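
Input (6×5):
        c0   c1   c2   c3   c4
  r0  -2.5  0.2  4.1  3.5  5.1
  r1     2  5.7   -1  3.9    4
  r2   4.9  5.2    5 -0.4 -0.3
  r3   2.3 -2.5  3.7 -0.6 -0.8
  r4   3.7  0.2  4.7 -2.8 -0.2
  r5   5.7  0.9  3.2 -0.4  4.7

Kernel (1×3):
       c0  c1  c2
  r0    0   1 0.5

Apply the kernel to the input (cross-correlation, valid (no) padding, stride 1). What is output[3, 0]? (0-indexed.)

The receptive field on the input at this output position is [2.3 -2.5 3.7]. Elementwise product with the kernel and sum: -2.5·1 + 3.7·0.5.

-0.65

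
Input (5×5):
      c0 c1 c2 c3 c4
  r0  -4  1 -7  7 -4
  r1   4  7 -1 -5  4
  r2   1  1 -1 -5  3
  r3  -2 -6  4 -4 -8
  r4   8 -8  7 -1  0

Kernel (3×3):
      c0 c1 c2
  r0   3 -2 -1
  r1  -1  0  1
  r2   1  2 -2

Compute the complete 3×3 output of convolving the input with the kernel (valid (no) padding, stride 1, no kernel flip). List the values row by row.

Output[0,0]: The receptive field on the input at this output position is [-4 1 -7 / 4 7 -1 / 1 1 -1]. Elementwise product with the kernel and sum: -4·3 + 1·-2 + -7·-1 + 4·-1 + -1·1 + 1·1 + 1·2 + -1·-2.
Output[0,1]: The receptive field on the input at this output position is [1 -7 7 / 7 -1 -5 / 1 -1 -5]. Elementwise product with the kernel and sum: 1·3 + -7·-2 + 7·-1 + 7·-1 + -5·1 + 1·1 + -1·2 + -5·-2.

-7 7 -43
-25 32 19
-14 20 -3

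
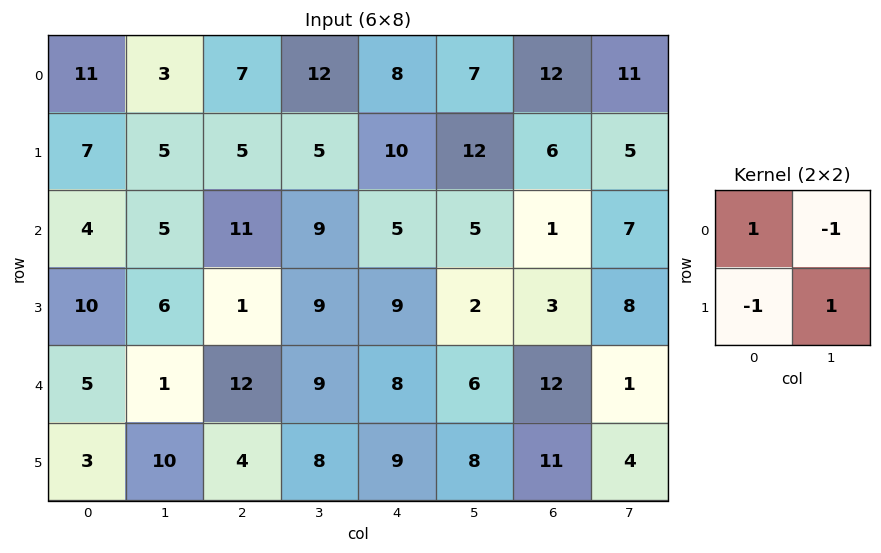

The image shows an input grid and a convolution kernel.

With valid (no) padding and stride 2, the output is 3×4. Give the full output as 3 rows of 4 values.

6 -5 3 0
-5 10 -7 -1
11 7 1 4

Output[0,0]: The receptive field on the input at this output position is [11 3 / 7 5]. Elementwise product with the kernel and sum: 11·1 + 3·-1 + 7·-1 + 5·1.
Output[0,1]: The receptive field on the input at this output position is [7 12 / 5 5]. Elementwise product with the kernel and sum: 7·1 + 12·-1 + 5·-1 + 5·1.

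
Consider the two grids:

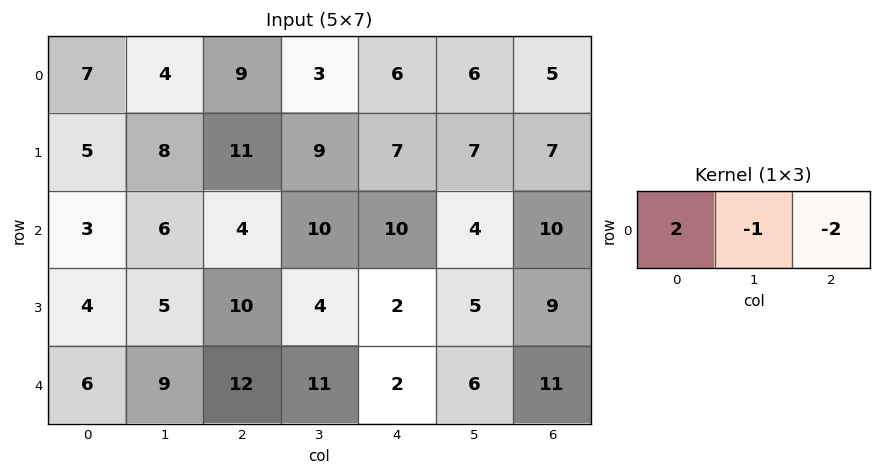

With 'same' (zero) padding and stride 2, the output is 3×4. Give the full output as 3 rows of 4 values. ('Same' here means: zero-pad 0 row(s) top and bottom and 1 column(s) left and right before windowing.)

-15 -7 -12 7
-15 -12 2 -2
-24 -16 8 1

Output[0,0]: The receptive field on the zero-padded input at this output position is [0 7 4]. Elementwise product with the kernel and sum: 0·2 + 7·-1 + 4·-2.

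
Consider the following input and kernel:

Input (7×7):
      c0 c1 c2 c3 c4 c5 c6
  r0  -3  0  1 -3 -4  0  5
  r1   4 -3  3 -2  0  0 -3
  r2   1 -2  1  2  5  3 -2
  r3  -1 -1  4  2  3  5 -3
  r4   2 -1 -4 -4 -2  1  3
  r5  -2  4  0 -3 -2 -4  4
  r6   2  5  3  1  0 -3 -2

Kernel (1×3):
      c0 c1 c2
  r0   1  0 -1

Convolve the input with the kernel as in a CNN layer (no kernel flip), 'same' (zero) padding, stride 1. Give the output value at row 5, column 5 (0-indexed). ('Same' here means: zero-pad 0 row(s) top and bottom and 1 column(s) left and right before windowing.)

-6

The receptive field on the zero-padded input at this output position is [-2 -4 4]. Elementwise product with the kernel and sum: -2·1 + 4·-1.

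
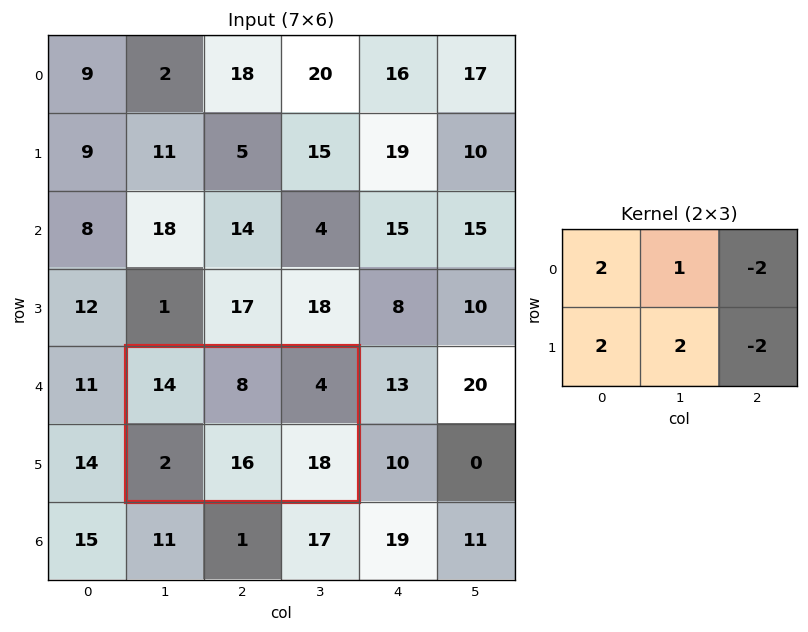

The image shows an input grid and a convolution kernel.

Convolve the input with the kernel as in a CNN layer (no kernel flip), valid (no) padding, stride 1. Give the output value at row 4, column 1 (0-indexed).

The receptive field on the input at this output position is [14 8 4 / 2 16 18]. Elementwise product with the kernel and sum: 14·2 + 8·1 + 4·-2 + 2·2 + 16·2 + 18·-2.

28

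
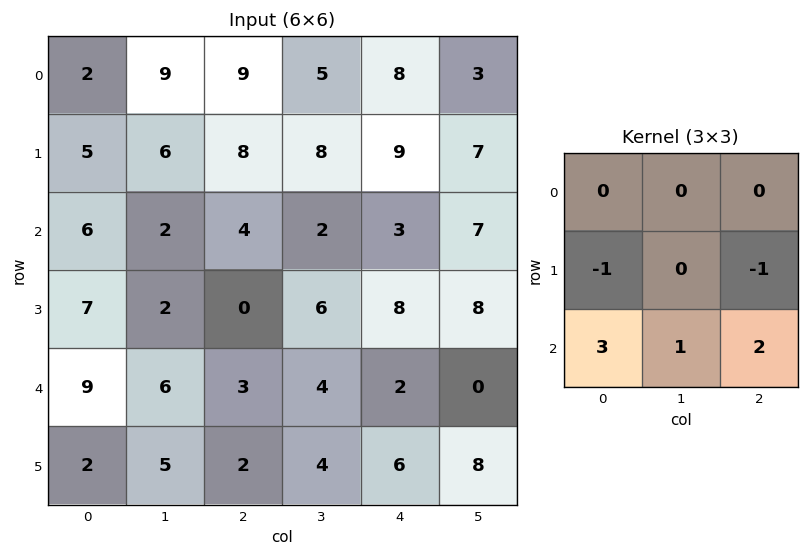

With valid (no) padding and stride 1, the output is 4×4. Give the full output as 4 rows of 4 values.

Output[0,0]: The receptive field on the input at this output position is [2 9 9 / 5 6 8 / 6 2 4]. Elementwise product with the kernel and sum: 5·-1 + 8·-1 + 6·3 + 2·1 + 4·2.
Output[0,1]: The receptive field on the input at this output position is [9 9 5 / 6 8 8 / 2 4 2]. Elementwise product with the kernel and sum: 6·-1 + 8·-1 + 2·3 + 4·1 + 2·2.

15 0 3 8
13 14 15 33
32 21 9 0
3 15 17 30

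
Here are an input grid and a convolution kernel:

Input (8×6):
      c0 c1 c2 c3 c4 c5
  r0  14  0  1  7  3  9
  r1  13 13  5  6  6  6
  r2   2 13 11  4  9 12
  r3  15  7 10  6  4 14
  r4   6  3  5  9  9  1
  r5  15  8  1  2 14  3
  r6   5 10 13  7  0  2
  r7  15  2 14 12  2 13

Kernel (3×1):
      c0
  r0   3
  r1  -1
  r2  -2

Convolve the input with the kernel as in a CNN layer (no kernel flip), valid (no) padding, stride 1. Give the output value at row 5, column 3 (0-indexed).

-25

The receptive field on the input at this output position is [2 / 7 / 12]. Elementwise product with the kernel and sum: 2·3 + 7·-1 + 12·-2.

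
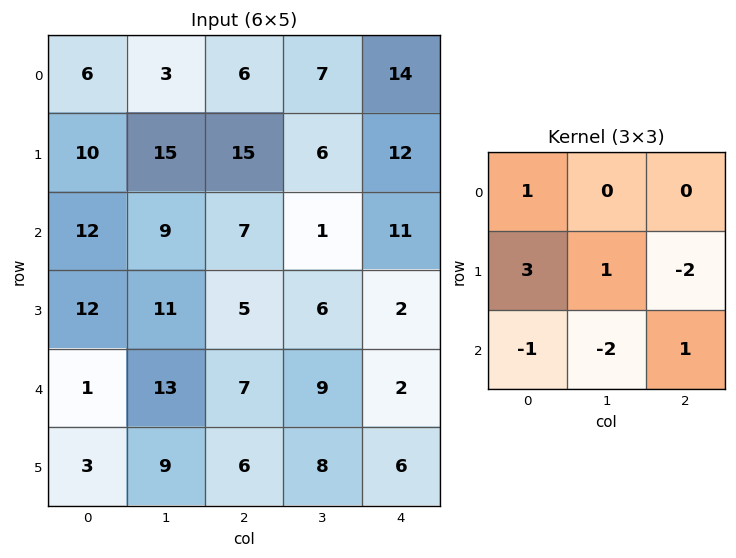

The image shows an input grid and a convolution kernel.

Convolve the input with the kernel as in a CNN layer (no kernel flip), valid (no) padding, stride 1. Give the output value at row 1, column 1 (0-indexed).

32

The receptive field on the input at this output position is [15 15 6 / 9 7 1 / 11 5 6]. Elementwise product with the kernel and sum: 15·1 + 9·3 + 7·1 + 1·-2 + 11·-1 + 5·-2 + 6·1.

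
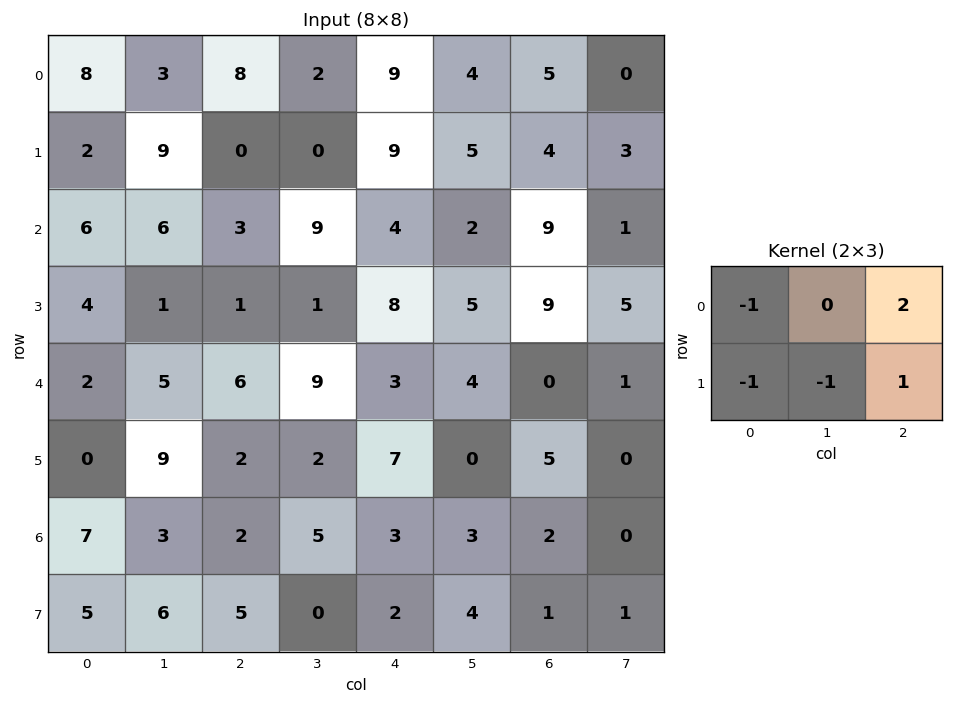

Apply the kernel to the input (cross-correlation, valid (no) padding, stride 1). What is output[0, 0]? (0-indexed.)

The receptive field on the input at this output position is [8 3 8 / 2 9 0]. Elementwise product with the kernel and sum: 8·-1 + 8·2 + 2·-1 + 9·-1 + 0·1.

-3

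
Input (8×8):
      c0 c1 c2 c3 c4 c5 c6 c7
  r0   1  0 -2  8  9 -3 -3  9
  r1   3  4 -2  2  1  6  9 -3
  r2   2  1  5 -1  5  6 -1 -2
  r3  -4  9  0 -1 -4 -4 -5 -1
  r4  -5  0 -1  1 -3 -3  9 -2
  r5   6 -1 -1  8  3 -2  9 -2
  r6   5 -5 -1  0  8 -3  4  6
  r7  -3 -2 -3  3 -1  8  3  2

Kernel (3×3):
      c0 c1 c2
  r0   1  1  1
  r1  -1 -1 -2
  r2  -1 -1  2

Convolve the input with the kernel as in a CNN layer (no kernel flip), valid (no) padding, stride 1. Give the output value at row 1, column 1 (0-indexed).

The receptive field on the input at this output position is [4 -2 2 / 1 5 -1 / 9 0 -1]. Elementwise product with the kernel and sum: 4·1 + -2·1 + 2·1 + 1·-1 + 5·-1 + -1·-2 + 9·-1 + 0·-1 + -1·2.

-11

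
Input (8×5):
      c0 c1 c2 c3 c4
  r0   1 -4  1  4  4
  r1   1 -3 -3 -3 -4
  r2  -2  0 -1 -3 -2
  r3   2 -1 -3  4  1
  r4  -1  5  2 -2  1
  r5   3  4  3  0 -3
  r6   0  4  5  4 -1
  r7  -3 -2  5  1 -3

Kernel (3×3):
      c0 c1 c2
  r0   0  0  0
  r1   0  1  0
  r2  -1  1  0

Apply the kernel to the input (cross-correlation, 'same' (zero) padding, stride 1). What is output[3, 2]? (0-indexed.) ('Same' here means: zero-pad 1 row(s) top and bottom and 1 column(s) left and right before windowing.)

-6

The receptive field on the zero-padded input at this output position is [0 -1 -3 / -1 -3 4 / 5 2 -2]. Elementwise product with the kernel and sum: -3·1 + 5·-1 + 2·1.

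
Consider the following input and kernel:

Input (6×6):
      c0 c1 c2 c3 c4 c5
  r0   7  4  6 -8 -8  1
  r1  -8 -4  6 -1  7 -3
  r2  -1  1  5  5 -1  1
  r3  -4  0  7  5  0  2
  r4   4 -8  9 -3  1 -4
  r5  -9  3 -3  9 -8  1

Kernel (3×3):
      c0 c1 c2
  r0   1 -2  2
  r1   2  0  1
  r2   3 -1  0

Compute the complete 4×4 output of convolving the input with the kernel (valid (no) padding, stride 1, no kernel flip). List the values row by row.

-3 -35 35 21
3 -18 47 5
26 -27 37 11
-3 -11 -2 34

Output[0,0]: The receptive field on the input at this output position is [7 4 6 / -8 -4 6 / -1 1 5]. Elementwise product with the kernel and sum: 7·1 + 4·-2 + 6·2 + -8·2 + 6·1 + -1·3 + 1·-1.
Output[0,1]: The receptive field on the input at this output position is [4 6 -8 / -4 6 -1 / 1 5 5]. Elementwise product with the kernel and sum: 4·1 + 6·-2 + -8·2 + -4·2 + -1·1 + 1·3 + 5·-1.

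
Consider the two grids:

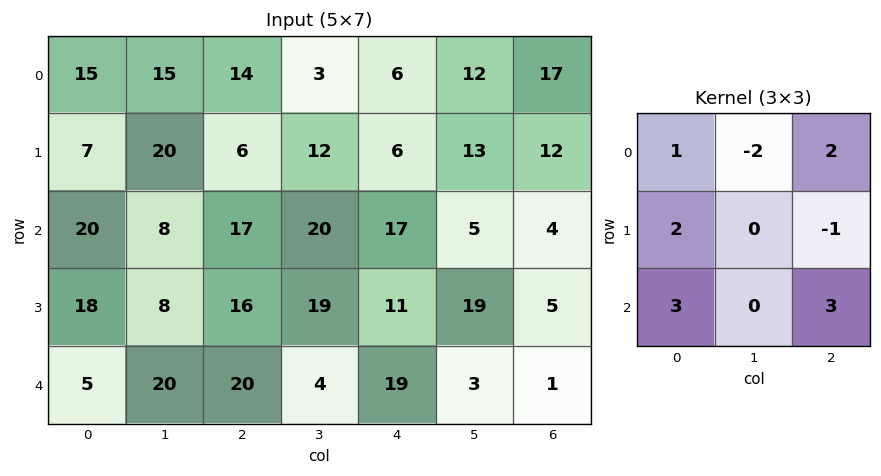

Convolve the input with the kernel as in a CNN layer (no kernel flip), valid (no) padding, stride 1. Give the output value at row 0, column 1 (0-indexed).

105

The receptive field on the input at this output position is [15 14 3 / 20 6 12 / 8 17 20]. Elementwise product with the kernel and sum: 15·1 + 14·-2 + 3·2 + 20·2 + 12·-1 + 8·3 + 20·3.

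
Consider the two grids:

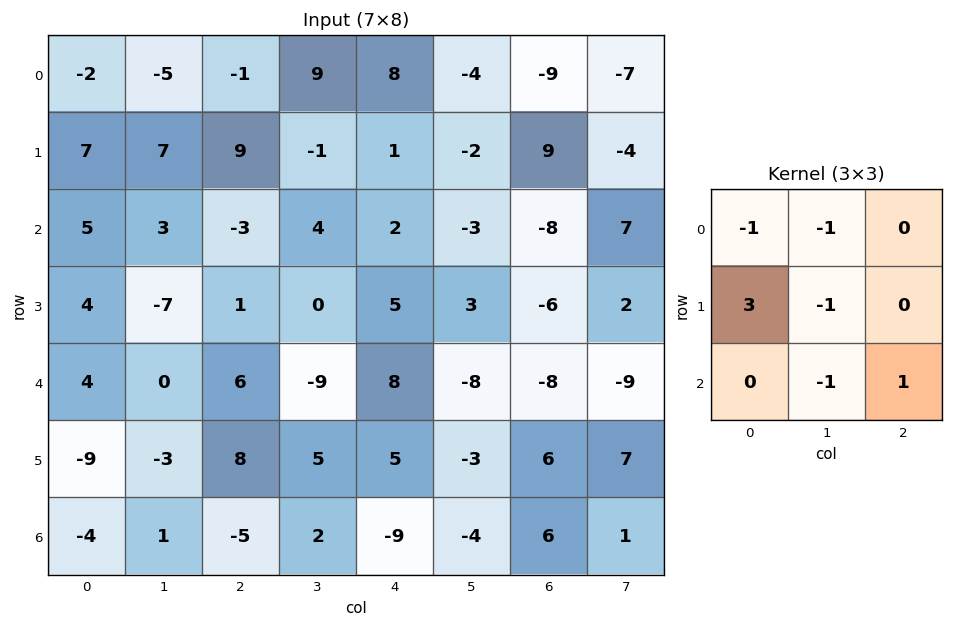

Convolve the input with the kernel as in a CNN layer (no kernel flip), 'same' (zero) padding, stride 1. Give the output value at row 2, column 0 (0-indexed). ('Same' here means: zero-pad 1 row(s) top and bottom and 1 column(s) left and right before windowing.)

The receptive field on the zero-padded input at this output position is [0 7 7 / 0 5 3 / 0 4 -7]. Elementwise product with the kernel and sum: 0·-1 + 7·-1 + 0·3 + 5·-1 + 4·-1 + -7·1.

-23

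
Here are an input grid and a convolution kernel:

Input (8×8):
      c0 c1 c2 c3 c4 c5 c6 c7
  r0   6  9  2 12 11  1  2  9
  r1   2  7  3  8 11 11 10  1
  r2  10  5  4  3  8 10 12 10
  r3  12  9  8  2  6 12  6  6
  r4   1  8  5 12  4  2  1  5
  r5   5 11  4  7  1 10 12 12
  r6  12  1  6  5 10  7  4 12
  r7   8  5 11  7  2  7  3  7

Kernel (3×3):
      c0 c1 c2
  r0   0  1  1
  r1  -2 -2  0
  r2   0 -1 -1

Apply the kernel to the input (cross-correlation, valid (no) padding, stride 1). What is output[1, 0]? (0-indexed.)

-37

The receptive field on the input at this output position is [2 7 3 / 10 5 4 / 12 9 8]. Elementwise product with the kernel and sum: 7·1 + 3·1 + 10·-2 + 5·-2 + 9·-1 + 8·-1.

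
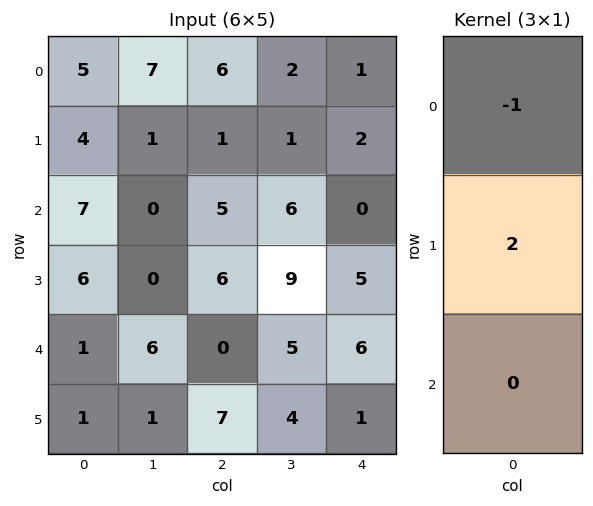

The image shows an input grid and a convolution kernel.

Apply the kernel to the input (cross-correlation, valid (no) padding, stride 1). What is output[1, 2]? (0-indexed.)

The receptive field on the input at this output position is [1 / 5 / 6]. Elementwise product with the kernel and sum: 1·-1 + 5·2.

9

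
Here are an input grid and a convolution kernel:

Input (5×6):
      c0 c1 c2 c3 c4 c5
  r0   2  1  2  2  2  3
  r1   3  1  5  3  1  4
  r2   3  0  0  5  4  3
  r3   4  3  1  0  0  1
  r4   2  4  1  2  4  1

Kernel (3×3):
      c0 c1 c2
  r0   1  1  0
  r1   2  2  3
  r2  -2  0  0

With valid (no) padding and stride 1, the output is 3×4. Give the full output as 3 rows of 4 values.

20 24 23 14
2 15 28 31
16 0 5 8

Output[0,0]: The receptive field on the input at this output position is [2 1 2 / 3 1 5 / 3 0 0]. Elementwise product with the kernel and sum: 2·1 + 1·1 + 3·2 + 1·2 + 5·3 + 3·-2.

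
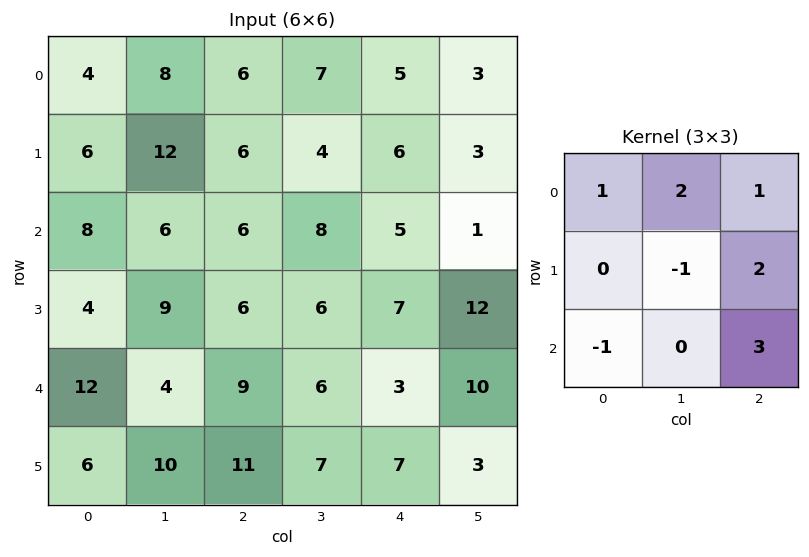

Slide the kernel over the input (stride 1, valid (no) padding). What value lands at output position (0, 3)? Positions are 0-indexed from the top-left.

15

The receptive field on the input at this output position is [7 5 3 / 4 6 3 / 8 5 1]. Elementwise product with the kernel and sum: 7·1 + 5·2 + 3·1 + 6·-1 + 3·2 + 8·-1 + 1·3.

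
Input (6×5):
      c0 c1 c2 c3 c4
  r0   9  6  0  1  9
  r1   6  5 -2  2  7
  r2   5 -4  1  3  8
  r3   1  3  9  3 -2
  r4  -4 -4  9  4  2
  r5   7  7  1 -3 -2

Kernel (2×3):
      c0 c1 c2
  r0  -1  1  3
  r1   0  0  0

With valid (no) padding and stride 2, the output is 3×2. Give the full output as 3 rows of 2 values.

-3 28
-6 26
27 1

Output[0,0]: The receptive field on the input at this output position is [9 6 0 / 6 5 -2]. Elementwise product with the kernel and sum: 9·-1 + 6·1 + 0·3.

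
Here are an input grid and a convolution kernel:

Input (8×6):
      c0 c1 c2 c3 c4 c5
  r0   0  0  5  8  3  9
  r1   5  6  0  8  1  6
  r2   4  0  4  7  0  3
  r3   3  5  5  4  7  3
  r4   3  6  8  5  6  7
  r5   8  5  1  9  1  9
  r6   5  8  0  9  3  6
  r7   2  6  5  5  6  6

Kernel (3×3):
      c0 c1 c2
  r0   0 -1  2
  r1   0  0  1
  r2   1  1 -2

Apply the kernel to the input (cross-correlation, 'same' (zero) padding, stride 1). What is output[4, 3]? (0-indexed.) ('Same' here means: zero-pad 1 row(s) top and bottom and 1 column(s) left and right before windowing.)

24

The receptive field on the zero-padded input at this output position is [5 4 7 / 8 5 6 / 1 9 1]. Elementwise product with the kernel and sum: 4·-1 + 7·2 + 6·1 + 1·1 + 9·1 + 1·-2.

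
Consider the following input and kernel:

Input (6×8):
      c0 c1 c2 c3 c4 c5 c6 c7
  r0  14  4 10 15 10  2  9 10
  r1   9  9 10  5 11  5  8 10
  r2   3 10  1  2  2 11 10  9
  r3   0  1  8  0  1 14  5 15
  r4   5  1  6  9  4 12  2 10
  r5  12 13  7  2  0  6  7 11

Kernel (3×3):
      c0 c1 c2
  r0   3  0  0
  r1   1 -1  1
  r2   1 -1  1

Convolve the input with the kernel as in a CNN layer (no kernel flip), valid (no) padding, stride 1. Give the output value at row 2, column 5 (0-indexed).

77

The receptive field on the input at this output position is [11 10 9 / 14 5 15 / 12 2 10]. Elementwise product with the kernel and sum: 11·3 + 14·1 + 5·-1 + 15·1 + 12·1 + 2·-1 + 10·1.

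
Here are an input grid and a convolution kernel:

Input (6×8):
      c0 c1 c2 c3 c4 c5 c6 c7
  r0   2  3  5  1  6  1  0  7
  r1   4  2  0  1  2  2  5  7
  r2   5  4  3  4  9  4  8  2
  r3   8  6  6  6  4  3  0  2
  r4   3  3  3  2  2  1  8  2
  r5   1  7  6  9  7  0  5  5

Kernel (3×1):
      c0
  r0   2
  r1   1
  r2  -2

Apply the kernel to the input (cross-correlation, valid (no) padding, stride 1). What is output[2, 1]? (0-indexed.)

The receptive field on the input at this output position is [4 / 6 / 3]. Elementwise product with the kernel and sum: 4·2 + 6·1 + 3·-2.

8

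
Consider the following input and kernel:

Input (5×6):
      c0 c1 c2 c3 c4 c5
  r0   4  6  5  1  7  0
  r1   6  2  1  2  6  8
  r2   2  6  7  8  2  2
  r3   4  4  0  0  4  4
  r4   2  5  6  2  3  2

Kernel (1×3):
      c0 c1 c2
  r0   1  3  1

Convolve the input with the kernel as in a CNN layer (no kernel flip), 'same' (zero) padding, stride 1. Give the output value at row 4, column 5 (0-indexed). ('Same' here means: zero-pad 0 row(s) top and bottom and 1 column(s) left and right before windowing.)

9

The receptive field on the zero-padded input at this output position is [3 2 0]. Elementwise product with the kernel and sum: 3·1 + 2·3 + 0·1.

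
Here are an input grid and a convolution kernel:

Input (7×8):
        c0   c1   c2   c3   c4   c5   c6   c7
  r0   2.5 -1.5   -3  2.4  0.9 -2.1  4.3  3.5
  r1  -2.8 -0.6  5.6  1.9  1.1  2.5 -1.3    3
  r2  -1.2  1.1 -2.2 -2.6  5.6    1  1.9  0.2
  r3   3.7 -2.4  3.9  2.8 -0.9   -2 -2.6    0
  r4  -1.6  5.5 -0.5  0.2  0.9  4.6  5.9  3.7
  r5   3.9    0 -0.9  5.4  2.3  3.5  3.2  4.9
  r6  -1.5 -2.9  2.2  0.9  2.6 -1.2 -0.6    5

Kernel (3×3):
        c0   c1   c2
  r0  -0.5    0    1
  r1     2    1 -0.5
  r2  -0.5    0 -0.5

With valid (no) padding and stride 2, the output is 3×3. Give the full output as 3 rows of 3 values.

Output[0,0]: The receptive field on the input at this output position is [2.5 -1.5 -3 / -2.8 -0.6 5.6 / -1.2 1.1 -2.2]. Elementwise product with the kernel and sum: 2.5·-0.5 + -3·1 + -2.8·2 + -0.6·1 + 5.6·-0.5 + -1.2·-0.5 + -2.2·-0.5.

-11.55 13.25 5.45
2.5 17.55 -6.8
8.2 1.2 10.95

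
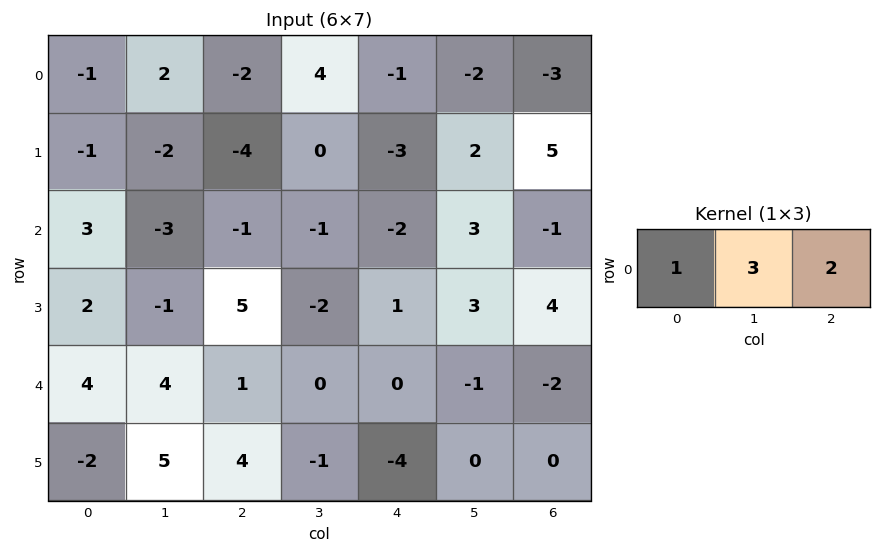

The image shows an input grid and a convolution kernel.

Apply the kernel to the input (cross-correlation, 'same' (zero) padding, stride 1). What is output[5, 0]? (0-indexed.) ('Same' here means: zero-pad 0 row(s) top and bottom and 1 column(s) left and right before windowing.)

The receptive field on the zero-padded input at this output position is [0 -2 5]. Elementwise product with the kernel and sum: 0·1 + -2·3 + 5·2.

4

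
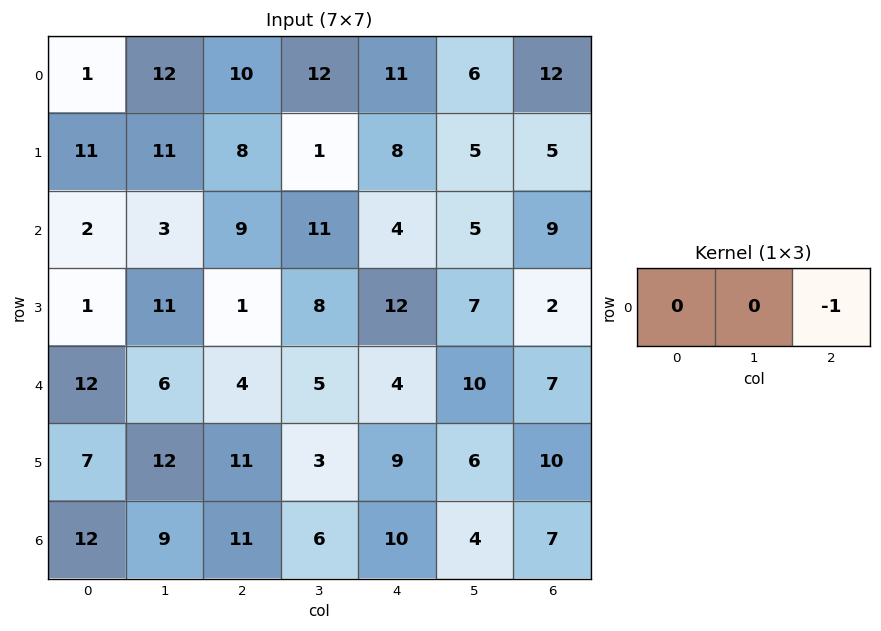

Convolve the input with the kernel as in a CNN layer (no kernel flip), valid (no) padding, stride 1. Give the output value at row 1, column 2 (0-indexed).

-8

The receptive field on the input at this output position is [8 1 8]. Elementwise product with the kernel and sum: 8·-1.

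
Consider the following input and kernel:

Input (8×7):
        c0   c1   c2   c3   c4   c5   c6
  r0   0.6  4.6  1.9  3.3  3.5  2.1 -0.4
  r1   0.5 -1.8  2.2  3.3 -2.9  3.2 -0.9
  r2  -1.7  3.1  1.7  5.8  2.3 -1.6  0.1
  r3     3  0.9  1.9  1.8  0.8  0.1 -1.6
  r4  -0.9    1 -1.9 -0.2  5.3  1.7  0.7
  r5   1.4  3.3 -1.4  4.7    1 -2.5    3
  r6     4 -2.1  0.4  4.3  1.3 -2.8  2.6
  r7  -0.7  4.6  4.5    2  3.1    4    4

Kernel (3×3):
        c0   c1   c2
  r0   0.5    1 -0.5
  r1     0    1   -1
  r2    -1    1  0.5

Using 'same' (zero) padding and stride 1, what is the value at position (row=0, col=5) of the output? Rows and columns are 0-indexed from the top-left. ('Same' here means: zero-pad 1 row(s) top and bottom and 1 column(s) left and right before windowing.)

The receptive field on the zero-padded input at this output position is [0 0 0 / 3.5 2.1 -0.4 / -2.9 3.2 -0.9]. Elementwise product with the kernel and sum: 0·0.5 + 0·1 + 0·-0.5 + 2.1·1 + -0.4·-1 + -2.9·-1 + 3.2·1 + -0.9·0.5.

8.15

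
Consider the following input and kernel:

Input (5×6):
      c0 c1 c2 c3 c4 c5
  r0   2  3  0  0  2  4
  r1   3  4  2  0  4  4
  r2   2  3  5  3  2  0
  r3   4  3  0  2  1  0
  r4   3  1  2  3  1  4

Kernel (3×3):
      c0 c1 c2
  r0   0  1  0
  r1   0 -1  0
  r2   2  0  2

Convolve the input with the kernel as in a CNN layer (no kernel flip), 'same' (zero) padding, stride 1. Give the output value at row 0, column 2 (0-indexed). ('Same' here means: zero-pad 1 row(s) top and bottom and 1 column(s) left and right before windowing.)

8

The receptive field on the zero-padded input at this output position is [0 0 0 / 3 0 0 / 4 2 0]. Elementwise product with the kernel and sum: 0·1 + 0·-1 + 4·2 + 0·2.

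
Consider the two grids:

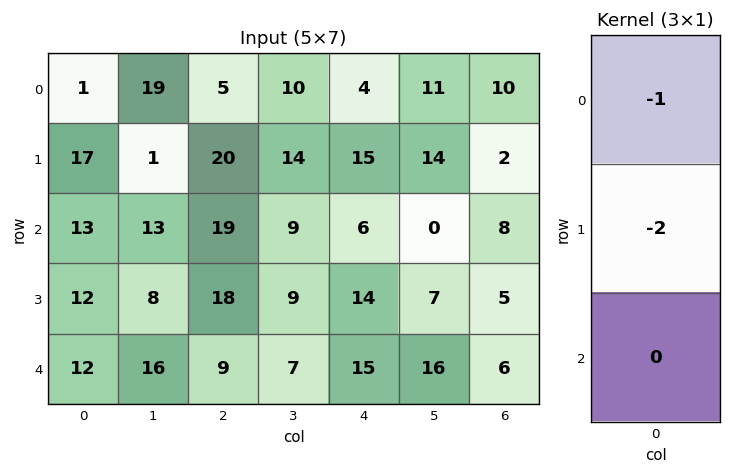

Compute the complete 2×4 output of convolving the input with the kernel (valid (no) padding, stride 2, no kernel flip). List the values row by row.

-35 -45 -34 -14
-37 -55 -34 -18

Output[0,0]: The receptive field on the input at this output position is [1 / 17 / 13]. Elementwise product with the kernel and sum: 1·-1 + 17·-2.
Output[0,1]: The receptive field on the input at this output position is [5 / 20 / 19]. Elementwise product with the kernel and sum: 5·-1 + 20·-2.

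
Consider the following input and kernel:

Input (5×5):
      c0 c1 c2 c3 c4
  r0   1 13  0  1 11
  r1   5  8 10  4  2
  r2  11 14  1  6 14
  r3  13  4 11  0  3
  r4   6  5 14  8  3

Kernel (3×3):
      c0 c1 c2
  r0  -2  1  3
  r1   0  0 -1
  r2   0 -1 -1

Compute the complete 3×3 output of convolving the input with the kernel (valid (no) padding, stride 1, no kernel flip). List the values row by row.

Output[0,0]: The receptive field on the input at this output position is [1 13 0 / 5 8 10 / 11 14 1]. Elementwise product with the kernel and sum: 1·-2 + 13·1 + 0·3 + 10·-1 + 14·-1 + 1·-1.
Output[0,1]: The receptive field on the input at this output position is [13 0 1 / 8 10 4 / 14 1 6]. Elementwise product with the kernel and sum: 13·-2 + 0·1 + 1·3 + 4·-1 + 1·-1 + 6·-1.

-14 -34 12
12 -11 -27
-35 -31 32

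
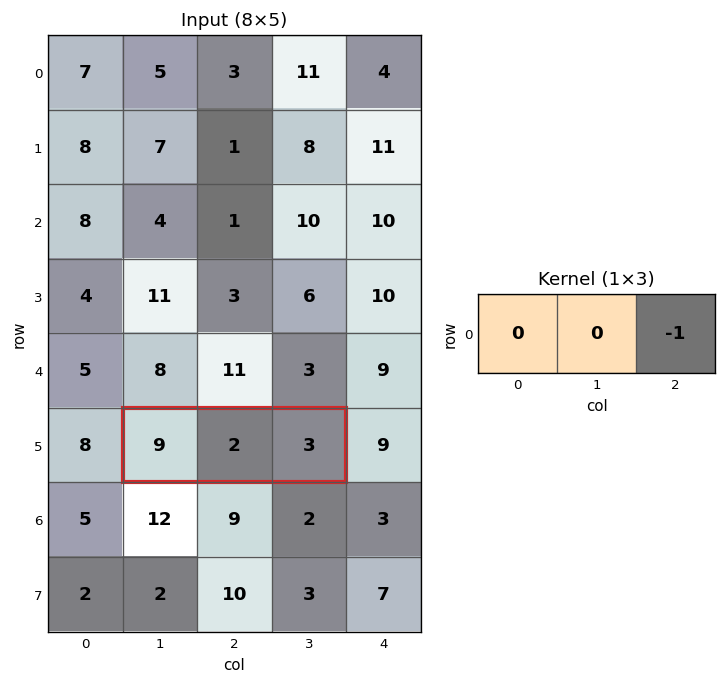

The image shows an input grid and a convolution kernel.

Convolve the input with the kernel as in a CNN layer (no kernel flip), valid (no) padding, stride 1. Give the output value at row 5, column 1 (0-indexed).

The receptive field on the input at this output position is [9 2 3]. Elementwise product with the kernel and sum: 3·-1.

-3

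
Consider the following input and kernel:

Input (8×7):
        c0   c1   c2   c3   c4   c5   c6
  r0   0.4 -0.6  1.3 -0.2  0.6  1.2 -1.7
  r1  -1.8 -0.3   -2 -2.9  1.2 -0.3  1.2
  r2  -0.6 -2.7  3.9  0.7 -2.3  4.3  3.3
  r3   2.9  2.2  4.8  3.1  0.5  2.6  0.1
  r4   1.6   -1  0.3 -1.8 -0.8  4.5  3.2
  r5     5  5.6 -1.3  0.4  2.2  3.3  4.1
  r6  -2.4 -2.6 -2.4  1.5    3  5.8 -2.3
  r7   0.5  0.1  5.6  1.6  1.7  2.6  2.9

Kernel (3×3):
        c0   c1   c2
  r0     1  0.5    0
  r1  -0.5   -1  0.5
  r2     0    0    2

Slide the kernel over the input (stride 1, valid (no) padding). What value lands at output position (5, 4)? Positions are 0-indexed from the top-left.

1.2

The receptive field on the input at this output position is [2.2 3.3 4.1 / 3 5.8 -2.3 / 1.7 2.6 2.9]. Elementwise product with the kernel and sum: 2.2·1 + 3.3·0.5 + 3·-0.5 + 5.8·-1 + -2.3·0.5 + 2.9·2.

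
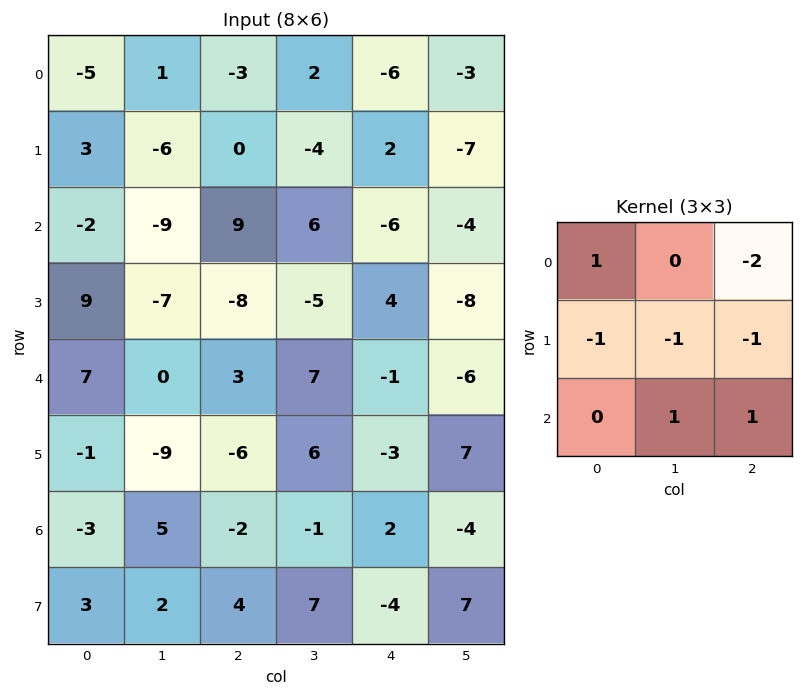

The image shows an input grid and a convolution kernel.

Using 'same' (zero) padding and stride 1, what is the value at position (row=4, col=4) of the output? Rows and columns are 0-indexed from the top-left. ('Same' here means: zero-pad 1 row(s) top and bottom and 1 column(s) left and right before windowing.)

15

The receptive field on the zero-padded input at this output position is [-5 4 -8 / 7 -1 -6 / 6 -3 7]. Elementwise product with the kernel and sum: -5·1 + -8·-2 + 7·-1 + -1·-1 + -6·-1 + -3·1 + 7·1.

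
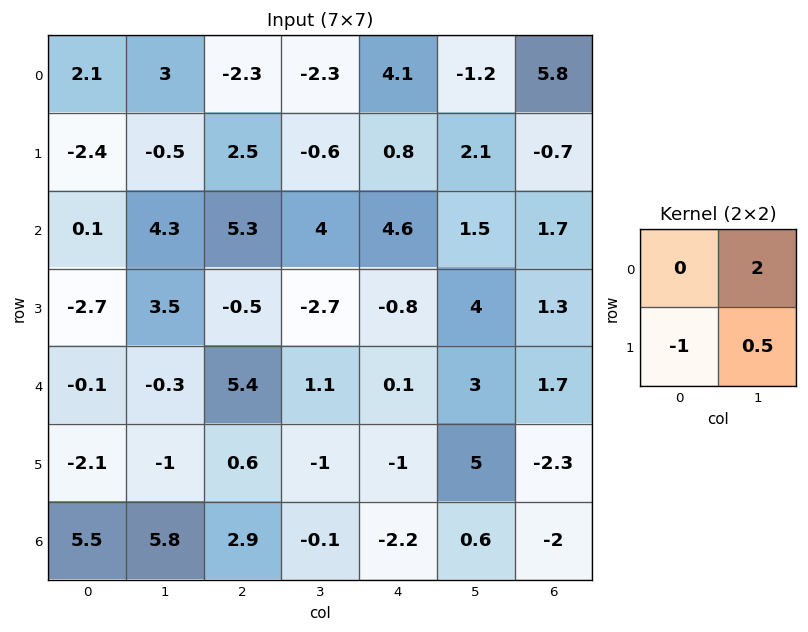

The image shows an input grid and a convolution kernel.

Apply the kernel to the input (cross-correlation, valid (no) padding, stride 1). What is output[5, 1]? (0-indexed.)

-3.15

The receptive field on the input at this output position is [-1 0.6 / 5.8 2.9]. Elementwise product with the kernel and sum: 0.6·2 + 5.8·-1 + 2.9·0.5.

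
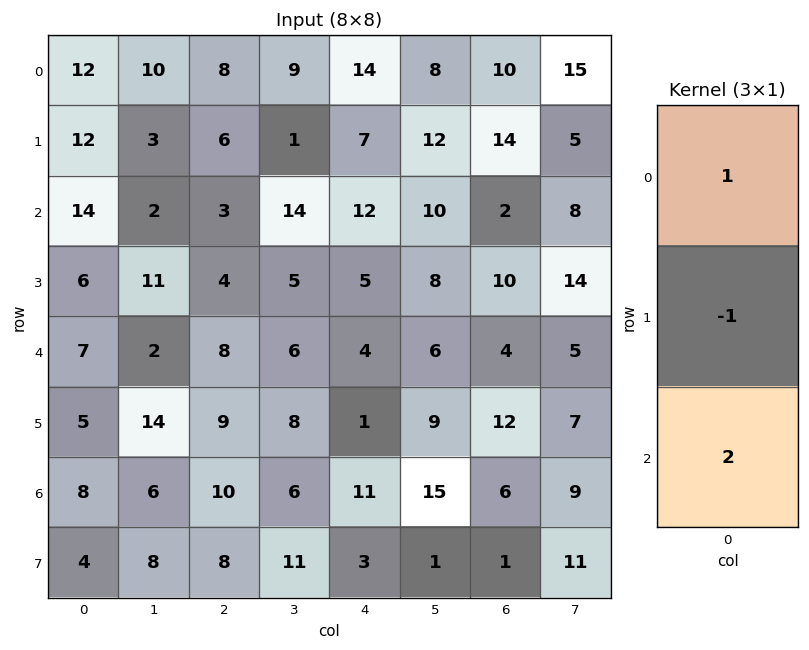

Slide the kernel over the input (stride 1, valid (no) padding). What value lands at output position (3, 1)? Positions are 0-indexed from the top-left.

37

The receptive field on the input at this output position is [11 / 2 / 14]. Elementwise product with the kernel and sum: 11·1 + 2·-1 + 14·2.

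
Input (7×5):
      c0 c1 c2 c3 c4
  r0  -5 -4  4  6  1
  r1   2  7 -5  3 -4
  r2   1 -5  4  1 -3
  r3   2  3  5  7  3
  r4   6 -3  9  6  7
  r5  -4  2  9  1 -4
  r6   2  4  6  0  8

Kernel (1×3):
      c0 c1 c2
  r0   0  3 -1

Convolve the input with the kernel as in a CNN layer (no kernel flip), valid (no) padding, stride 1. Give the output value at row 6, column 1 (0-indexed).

18

The receptive field on the input at this output position is [4 6 0]. Elementwise product with the kernel and sum: 6·3 + 0·-1.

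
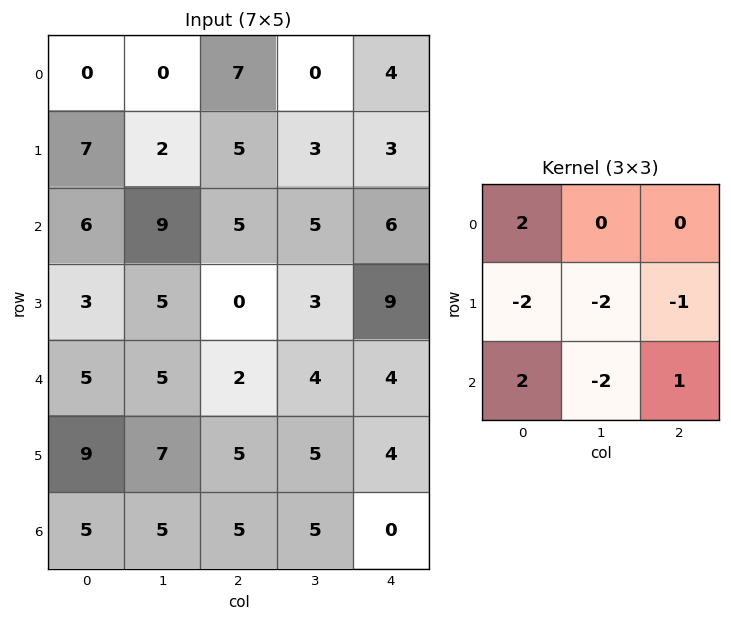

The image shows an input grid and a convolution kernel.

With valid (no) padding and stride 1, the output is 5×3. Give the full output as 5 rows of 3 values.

Output[0,0]: The receptive field on the input at this output position is [0 0 7 / 7 2 5 / 6 9 5]. Elementwise product with the kernel and sum: 0·2 + 7·-2 + 2·-2 + 5·-1 + 6·2 + 9·-2 + 5·1.

-24 -4 1
-25 -16 -13
-2 15 -5
-7 1 -12
-22 -14 -20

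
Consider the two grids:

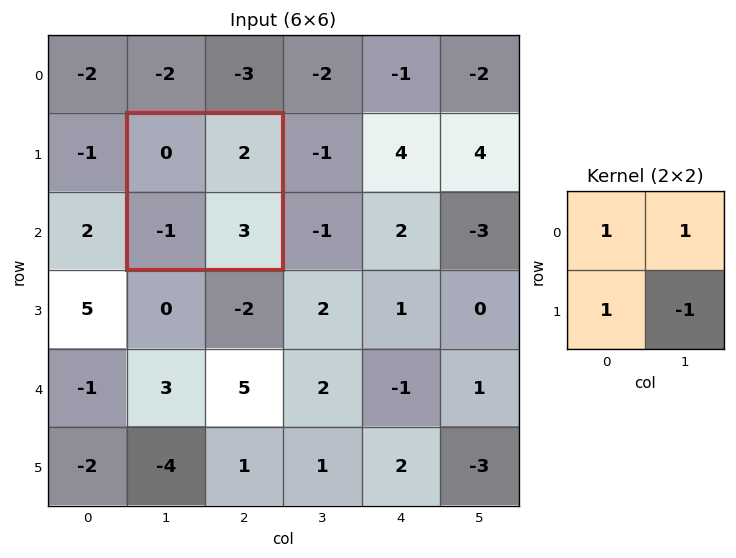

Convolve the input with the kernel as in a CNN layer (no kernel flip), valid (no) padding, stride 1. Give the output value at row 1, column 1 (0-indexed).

-2

The receptive field on the input at this output position is [0 2 / -1 3]. Elementwise product with the kernel and sum: 0·1 + 2·1 + -1·1 + 3·-1.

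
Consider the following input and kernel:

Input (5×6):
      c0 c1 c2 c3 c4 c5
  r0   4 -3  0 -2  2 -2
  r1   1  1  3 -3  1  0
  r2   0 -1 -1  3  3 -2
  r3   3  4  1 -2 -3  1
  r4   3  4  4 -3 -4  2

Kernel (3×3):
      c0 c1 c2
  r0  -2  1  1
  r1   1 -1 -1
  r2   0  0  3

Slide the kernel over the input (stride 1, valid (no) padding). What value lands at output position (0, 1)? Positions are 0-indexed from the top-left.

The receptive field on the input at this output position is [-3 0 -2 / 1 3 -3 / -1 -1 3]. Elementwise product with the kernel and sum: -3·-2 + 0·1 + -2·1 + 1·1 + 3·-1 + -3·-1 + 3·3.

14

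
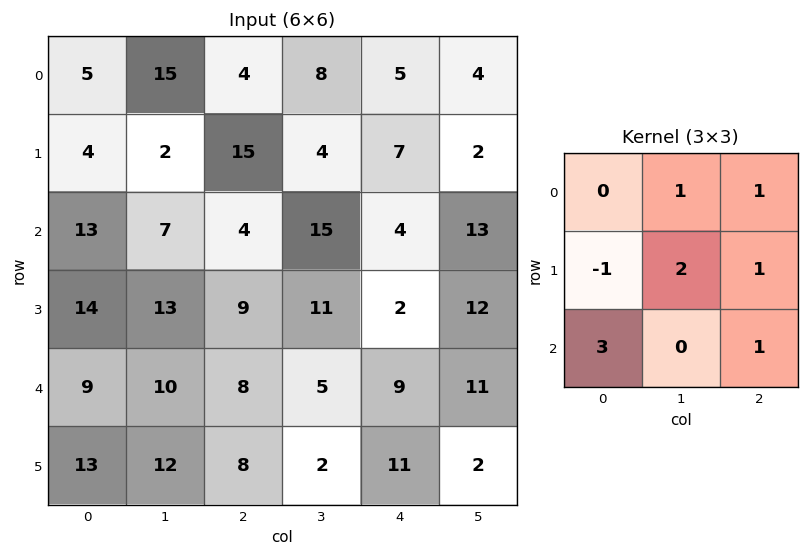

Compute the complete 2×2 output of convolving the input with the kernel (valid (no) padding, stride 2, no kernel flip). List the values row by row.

Output[0,0]: The receptive field on the input at this output position is [5 15 4 / 4 2 15 / 13 7 4]. Elementwise product with the kernel and sum: 15·1 + 4·1 + 4·-1 + 2·2 + 15·1 + 13·3 + 4·1.

77 29
67 67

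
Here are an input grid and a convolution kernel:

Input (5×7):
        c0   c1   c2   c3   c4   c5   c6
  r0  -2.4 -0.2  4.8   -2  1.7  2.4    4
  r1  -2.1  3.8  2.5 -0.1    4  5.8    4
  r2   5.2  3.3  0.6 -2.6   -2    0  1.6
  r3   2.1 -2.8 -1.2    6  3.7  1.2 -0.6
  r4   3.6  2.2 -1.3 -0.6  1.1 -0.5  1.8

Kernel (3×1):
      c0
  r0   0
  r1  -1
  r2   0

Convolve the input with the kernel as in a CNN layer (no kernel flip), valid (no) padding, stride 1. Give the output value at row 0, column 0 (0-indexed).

2.1

The receptive field on the input at this output position is [-2.4 / -2.1 / 5.2]. Elementwise product with the kernel and sum: -2.1·-1.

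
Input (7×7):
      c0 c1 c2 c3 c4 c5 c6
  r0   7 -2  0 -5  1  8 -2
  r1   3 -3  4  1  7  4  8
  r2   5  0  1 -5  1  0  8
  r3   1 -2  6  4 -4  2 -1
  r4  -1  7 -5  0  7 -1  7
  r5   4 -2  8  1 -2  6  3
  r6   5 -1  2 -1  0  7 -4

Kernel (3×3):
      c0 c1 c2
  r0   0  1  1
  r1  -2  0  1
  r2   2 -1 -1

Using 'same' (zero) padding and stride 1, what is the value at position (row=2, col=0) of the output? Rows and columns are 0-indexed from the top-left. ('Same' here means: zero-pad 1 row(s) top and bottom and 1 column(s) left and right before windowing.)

The receptive field on the zero-padded input at this output position is [0 3 -3 / 0 5 0 / 0 1 -2]. Elementwise product with the kernel and sum: 3·1 + -3·1 + 0·-2 + 0·1 + 0·2 + 1·-1 + -2·-1.

1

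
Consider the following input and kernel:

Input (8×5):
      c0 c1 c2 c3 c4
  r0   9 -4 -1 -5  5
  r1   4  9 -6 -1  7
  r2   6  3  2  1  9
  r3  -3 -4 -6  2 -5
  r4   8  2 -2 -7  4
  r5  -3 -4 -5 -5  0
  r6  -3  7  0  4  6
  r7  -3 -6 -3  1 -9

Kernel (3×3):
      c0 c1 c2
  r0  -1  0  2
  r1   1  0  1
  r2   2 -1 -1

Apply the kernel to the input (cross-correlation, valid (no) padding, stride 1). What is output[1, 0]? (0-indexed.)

The receptive field on the input at this output position is [4 9 -6 / 6 3 2 / -3 -4 -6]. Elementwise product with the kernel and sum: 4·-1 + -6·2 + 6·1 + 2·1 + -3·2 + -4·-1 + -6·-1.

-4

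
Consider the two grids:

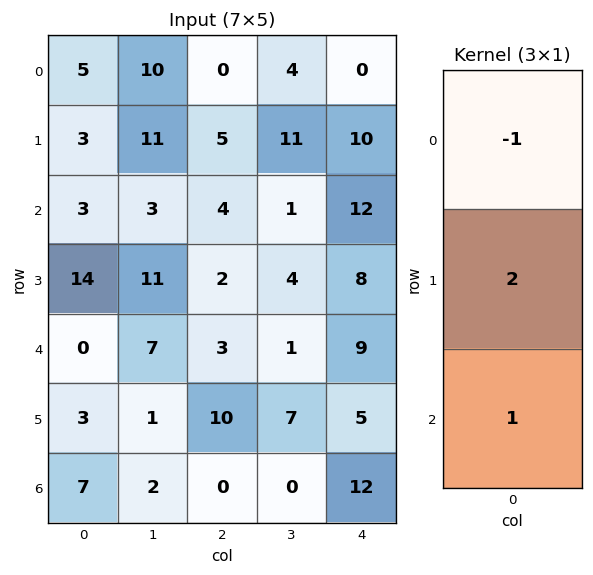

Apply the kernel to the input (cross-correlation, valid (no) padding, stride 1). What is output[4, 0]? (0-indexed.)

13

The receptive field on the input at this output position is [0 / 3 / 7]. Elementwise product with the kernel and sum: 0·-1 + 3·2 + 7·1.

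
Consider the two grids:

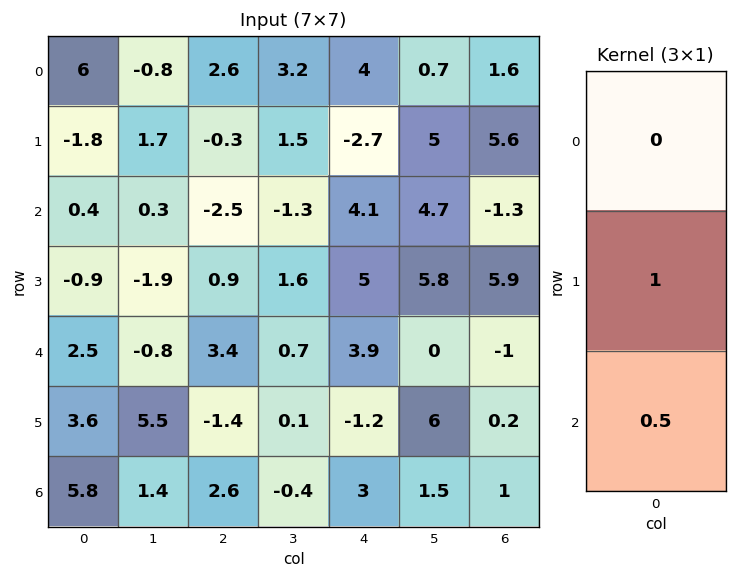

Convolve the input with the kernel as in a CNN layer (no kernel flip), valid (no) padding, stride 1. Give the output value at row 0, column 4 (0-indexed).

-0.65

The receptive field on the input at this output position is [4 / -2.7 / 4.1]. Elementwise product with the kernel and sum: -2.7·1 + 4.1·0.5.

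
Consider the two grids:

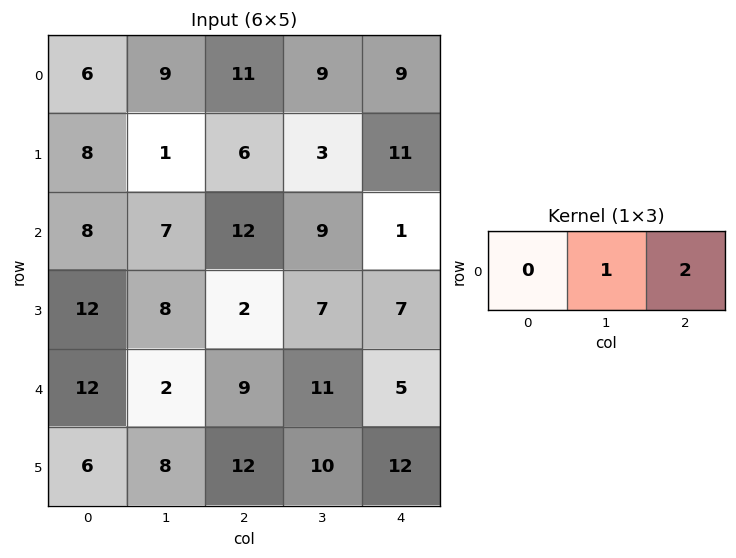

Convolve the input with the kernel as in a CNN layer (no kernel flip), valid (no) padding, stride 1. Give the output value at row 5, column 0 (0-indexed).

The receptive field on the input at this output position is [6 8 12]. Elementwise product with the kernel and sum: 8·1 + 12·2.

32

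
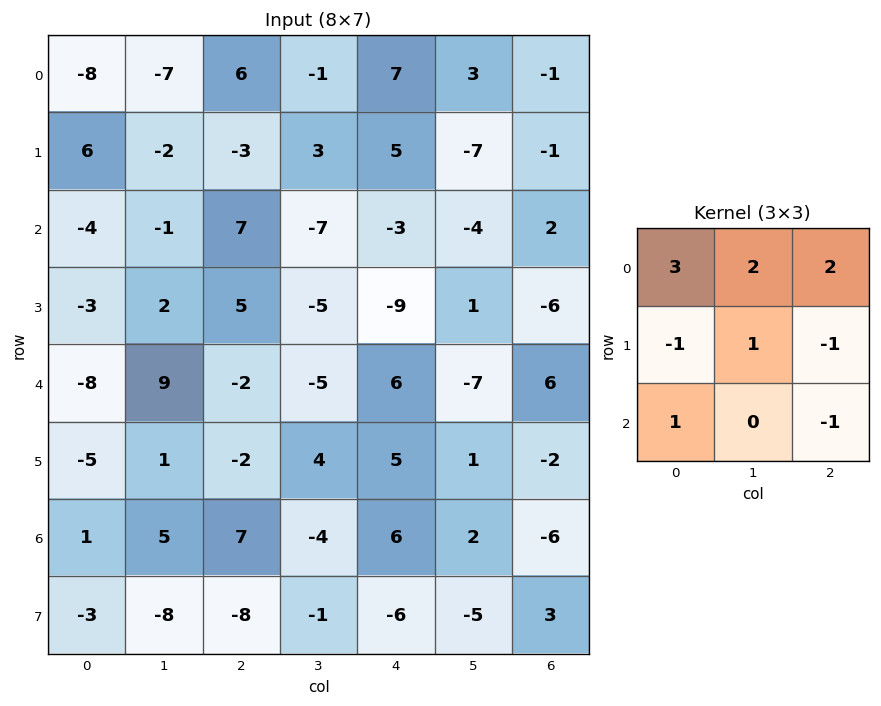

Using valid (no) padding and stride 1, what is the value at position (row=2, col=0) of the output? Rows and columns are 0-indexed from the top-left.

-6

The receptive field on the input at this output position is [-4 -1 7 / -3 2 5 / -8 9 -2]. Elementwise product with the kernel and sum: -4·3 + -1·2 + 7·2 + -3·-1 + 2·1 + 5·-1 + -8·1 + -2·-1.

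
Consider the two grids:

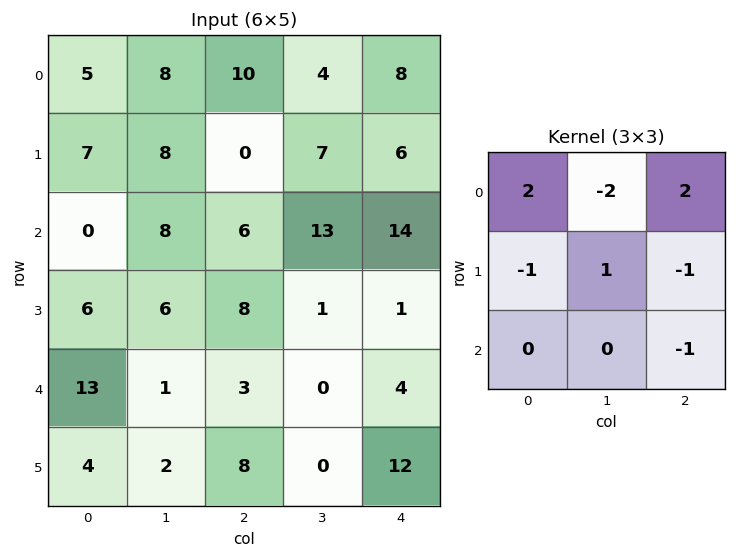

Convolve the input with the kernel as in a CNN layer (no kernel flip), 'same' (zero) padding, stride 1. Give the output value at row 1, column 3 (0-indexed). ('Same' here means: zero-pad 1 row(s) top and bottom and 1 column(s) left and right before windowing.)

The receptive field on the zero-padded input at this output position is [10 4 8 / 0 7 6 / 6 13 14]. Elementwise product with the kernel and sum: 10·2 + 4·-2 + 8·2 + 0·-1 + 7·1 + 6·-1 + 14·-1.

15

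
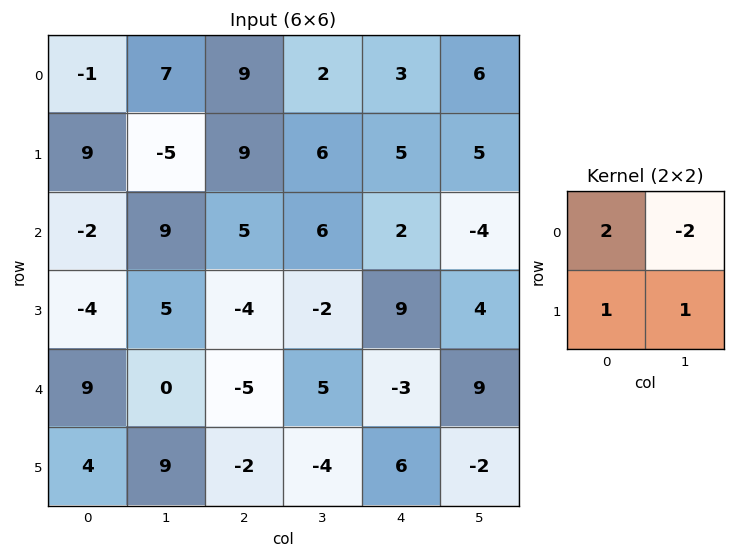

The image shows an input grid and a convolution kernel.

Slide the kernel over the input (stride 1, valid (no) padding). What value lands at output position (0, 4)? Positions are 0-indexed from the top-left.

The receptive field on the input at this output position is [3 6 / 5 5]. Elementwise product with the kernel and sum: 3·2 + 6·-2 + 5·1 + 5·1.

4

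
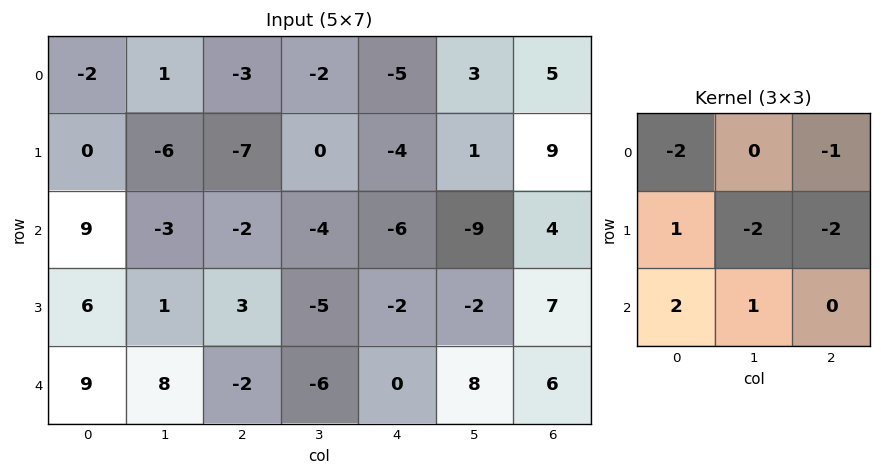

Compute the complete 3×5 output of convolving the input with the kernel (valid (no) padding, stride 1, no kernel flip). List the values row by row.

Output[0,0]: The receptive field on the input at this output position is [-2 1 -3 / 0 -6 -7 / 9 -3 -2]. Elementwise product with the kernel and sum: -2·-2 + -3·-1 + 0·1 + -6·-2 + -7·-2 + 9·2 + -3·1.

48 0 4 -7 -40
39 26 37 13 -3
8 29 17 8 4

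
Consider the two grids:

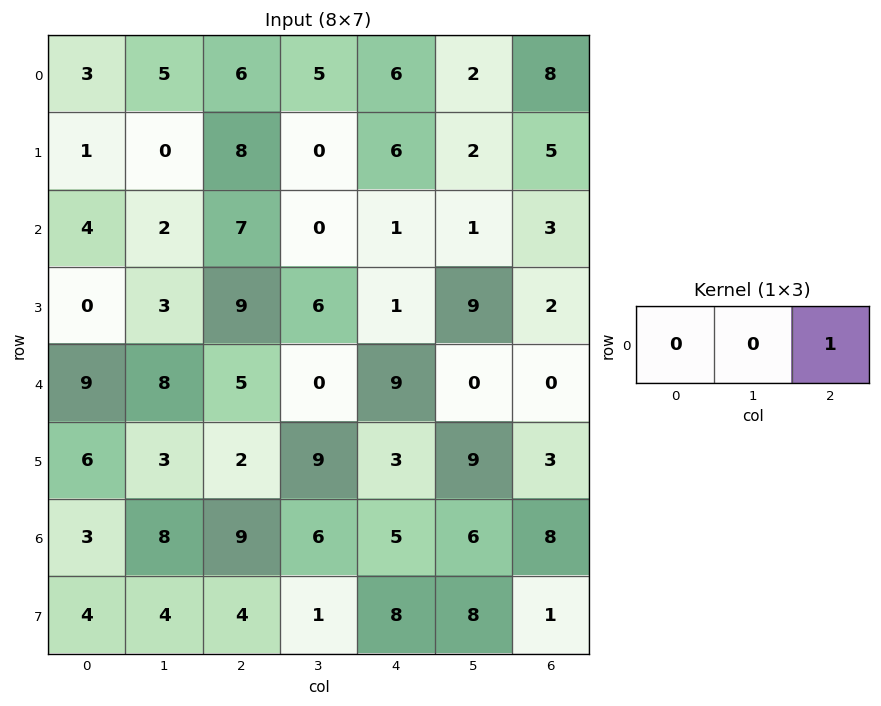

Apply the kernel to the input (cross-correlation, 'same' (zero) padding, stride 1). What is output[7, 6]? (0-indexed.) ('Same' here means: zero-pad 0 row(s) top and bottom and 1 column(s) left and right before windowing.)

0

The receptive field on the zero-padded input at this output position is [8 1 0]. Elementwise product with the kernel and sum: 0·1.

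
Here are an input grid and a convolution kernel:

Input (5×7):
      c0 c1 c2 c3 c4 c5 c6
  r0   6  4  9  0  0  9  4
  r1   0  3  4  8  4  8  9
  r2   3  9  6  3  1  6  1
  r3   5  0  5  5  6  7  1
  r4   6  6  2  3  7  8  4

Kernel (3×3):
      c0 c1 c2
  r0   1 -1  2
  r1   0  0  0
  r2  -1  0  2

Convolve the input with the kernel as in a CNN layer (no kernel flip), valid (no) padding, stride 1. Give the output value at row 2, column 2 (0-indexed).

17

The receptive field on the input at this output position is [6 3 1 / 5 5 6 / 2 3 7]. Elementwise product with the kernel and sum: 6·1 + 3·-1 + 1·2 + 2·-1 + 7·2.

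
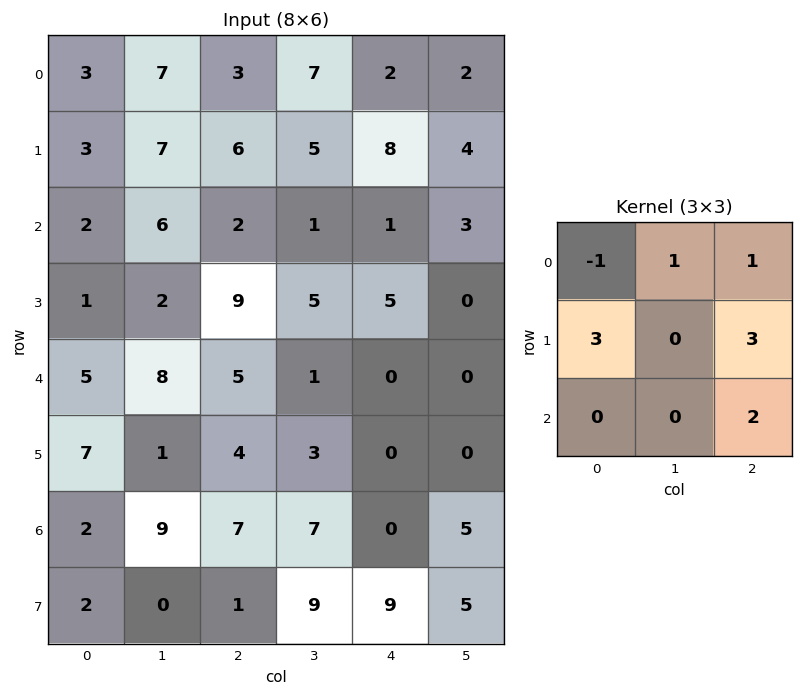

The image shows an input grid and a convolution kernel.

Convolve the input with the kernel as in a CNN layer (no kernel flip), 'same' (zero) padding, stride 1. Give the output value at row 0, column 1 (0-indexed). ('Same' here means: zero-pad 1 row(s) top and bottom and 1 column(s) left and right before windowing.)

30

The receptive field on the zero-padded input at this output position is [0 0 0 / 3 7 3 / 3 7 6]. Elementwise product with the kernel and sum: 0·-1 + 0·1 + 0·1 + 3·3 + 3·3 + 6·2.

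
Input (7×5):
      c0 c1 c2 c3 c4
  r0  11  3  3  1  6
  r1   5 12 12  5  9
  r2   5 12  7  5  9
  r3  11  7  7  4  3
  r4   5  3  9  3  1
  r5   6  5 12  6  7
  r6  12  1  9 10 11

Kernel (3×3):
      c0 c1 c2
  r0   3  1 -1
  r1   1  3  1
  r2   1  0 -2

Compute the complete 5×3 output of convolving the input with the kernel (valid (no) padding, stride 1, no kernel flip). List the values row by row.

77 66 29
60 80 64
46 67 46
38 50 39
36 43 53

Output[0,0]: The receptive field on the input at this output position is [11 3 3 / 5 12 12 / 5 12 7]. Elementwise product with the kernel and sum: 11·3 + 3·1 + 3·-1 + 5·1 + 12·3 + 12·1 + 5·1 + 7·-2.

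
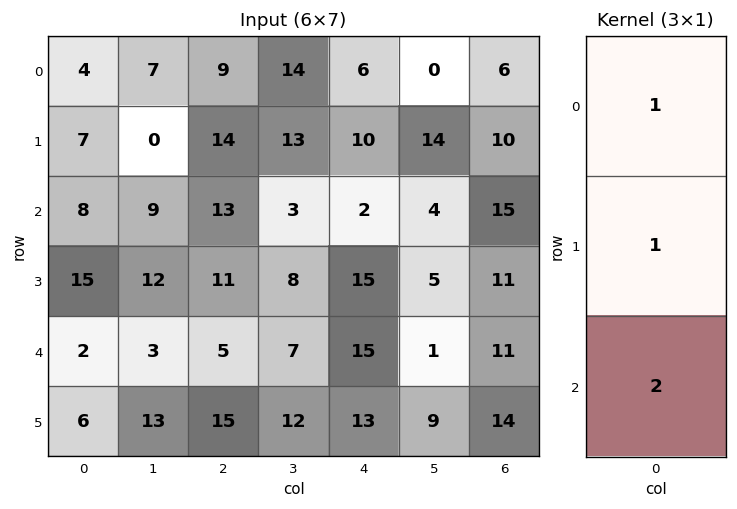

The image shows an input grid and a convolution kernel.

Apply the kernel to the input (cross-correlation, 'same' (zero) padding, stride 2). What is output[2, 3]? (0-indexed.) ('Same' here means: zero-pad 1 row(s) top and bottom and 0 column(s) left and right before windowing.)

The receptive field on the zero-padded input at this output position is [11 / 11 / 14]. Elementwise product with the kernel and sum: 11·1 + 11·1 + 14·2.

50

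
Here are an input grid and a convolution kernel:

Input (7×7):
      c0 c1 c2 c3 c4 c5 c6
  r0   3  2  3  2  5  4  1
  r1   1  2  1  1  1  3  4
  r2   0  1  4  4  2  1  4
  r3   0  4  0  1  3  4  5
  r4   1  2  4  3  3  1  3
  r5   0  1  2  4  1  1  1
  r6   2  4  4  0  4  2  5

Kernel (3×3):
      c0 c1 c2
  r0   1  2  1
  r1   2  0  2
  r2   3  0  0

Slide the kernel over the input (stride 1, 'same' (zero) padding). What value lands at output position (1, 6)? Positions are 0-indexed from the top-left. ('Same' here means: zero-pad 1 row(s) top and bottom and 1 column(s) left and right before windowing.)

The receptive field on the zero-padded input at this output position is [4 1 0 / 3 4 0 / 1 4 0]. Elementwise product with the kernel and sum: 4·1 + 1·2 + 0·1 + 3·2 + 0·2 + 1·3.

15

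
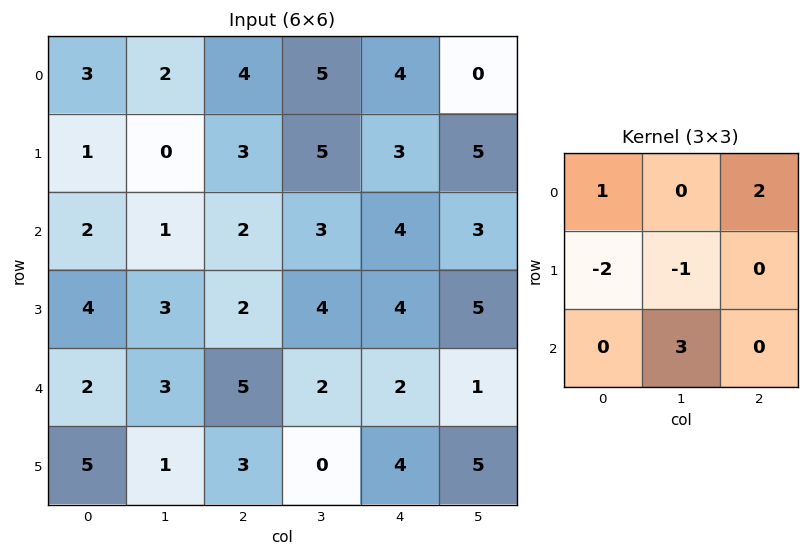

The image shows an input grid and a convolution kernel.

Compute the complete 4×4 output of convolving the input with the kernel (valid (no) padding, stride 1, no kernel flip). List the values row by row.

12 15 10 4
11 12 14 17
4 14 8 3
4 9 -2 20

Output[0,0]: The receptive field on the input at this output position is [3 2 4 / 1 0 3 / 2 1 2]. Elementwise product with the kernel and sum: 3·1 + 4·2 + 1·-2 + 0·-1 + 1·3.
Output[0,1]: The receptive field on the input at this output position is [2 4 5 / 0 3 5 / 1 2 3]. Elementwise product with the kernel and sum: 2·1 + 5·2 + 0·-2 + 3·-1 + 2·3.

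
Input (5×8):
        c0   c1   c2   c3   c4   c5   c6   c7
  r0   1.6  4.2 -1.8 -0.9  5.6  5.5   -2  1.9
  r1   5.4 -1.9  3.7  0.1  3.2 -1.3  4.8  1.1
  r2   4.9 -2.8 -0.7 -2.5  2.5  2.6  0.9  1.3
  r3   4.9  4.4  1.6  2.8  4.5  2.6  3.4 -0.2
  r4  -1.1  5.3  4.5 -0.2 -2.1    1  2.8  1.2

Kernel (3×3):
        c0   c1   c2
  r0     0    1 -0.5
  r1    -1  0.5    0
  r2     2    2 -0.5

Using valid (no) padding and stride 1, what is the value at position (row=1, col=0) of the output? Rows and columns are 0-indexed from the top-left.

The receptive field on the input at this output position is [5.4 -1.9 3.7 / 4.9 -2.8 -0.7 / 4.9 4.4 1.6]. Elementwise product with the kernel and sum: -1.9·1 + 3.7·-0.5 + 4.9·-1 + -2.8·0.5 + 4.9·2 + 4.4·2 + 1.6·-0.5.

7.75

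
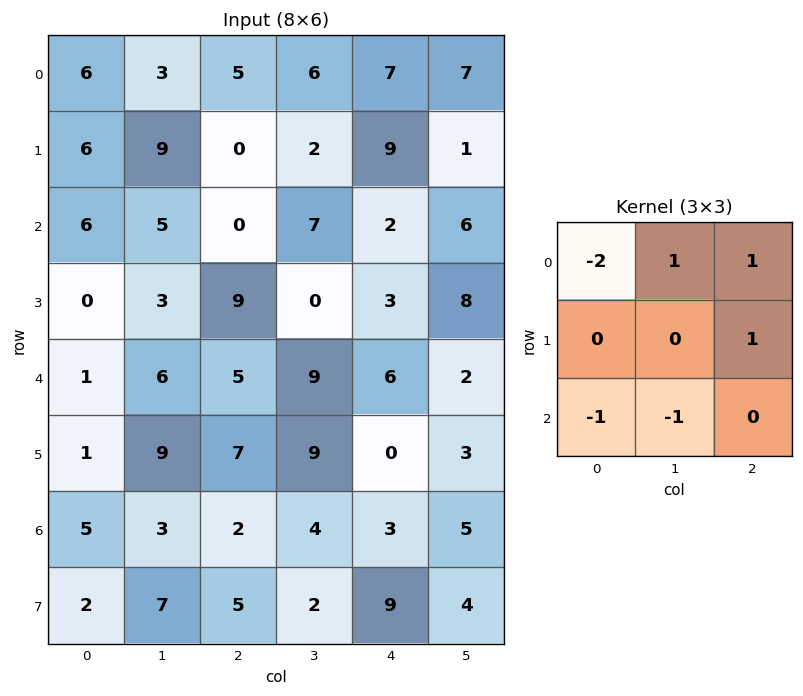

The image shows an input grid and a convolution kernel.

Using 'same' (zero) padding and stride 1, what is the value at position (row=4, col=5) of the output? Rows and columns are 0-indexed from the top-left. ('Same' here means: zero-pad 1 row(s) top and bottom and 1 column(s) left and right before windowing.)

The receptive field on the zero-padded input at this output position is [3 8 0 / 6 2 0 / 0 3 0]. Elementwise product with the kernel and sum: 3·-2 + 8·1 + 0·1 + 0·1 + 0·-1 + 3·-1.

-1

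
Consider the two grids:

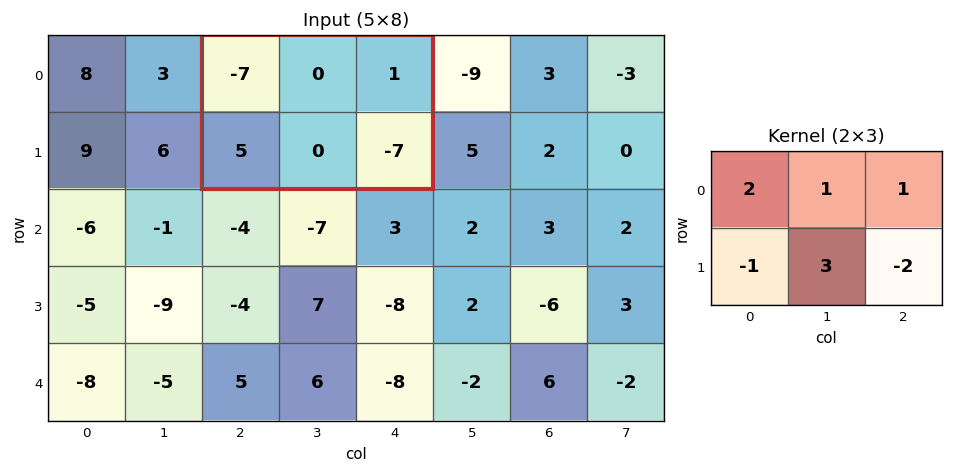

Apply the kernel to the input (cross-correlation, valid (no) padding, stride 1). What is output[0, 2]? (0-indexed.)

The receptive field on the input at this output position is [-7 0 1 / 5 0 -7]. Elementwise product with the kernel and sum: -7·2 + 0·1 + 1·1 + 5·-1 + 0·3 + -7·-2.

-4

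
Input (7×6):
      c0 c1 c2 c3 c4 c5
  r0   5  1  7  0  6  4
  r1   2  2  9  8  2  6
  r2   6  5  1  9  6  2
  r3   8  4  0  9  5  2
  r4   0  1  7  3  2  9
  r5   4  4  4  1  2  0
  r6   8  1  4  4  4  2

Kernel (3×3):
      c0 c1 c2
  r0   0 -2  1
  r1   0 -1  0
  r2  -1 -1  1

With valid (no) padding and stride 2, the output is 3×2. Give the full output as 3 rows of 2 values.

-7 -6
-7 -29
-4 -9

Output[0,0]: The receptive field on the input at this output position is [5 1 7 / 2 2 9 / 6 5 1]. Elementwise product with the kernel and sum: 1·-2 + 7·1 + 2·-1 + 6·-1 + 5·-1 + 1·1.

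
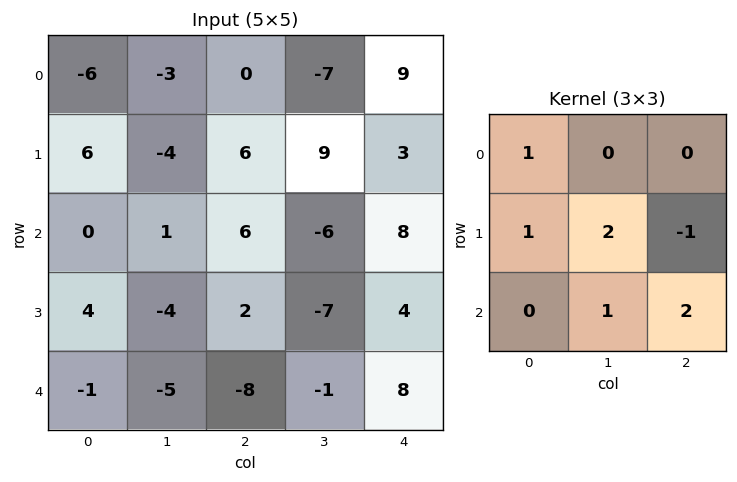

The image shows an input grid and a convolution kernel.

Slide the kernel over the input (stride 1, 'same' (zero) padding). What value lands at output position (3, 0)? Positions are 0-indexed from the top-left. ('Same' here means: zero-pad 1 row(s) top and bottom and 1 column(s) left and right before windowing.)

The receptive field on the zero-padded input at this output position is [0 0 1 / 0 4 -4 / 0 -1 -5]. Elementwise product with the kernel and sum: 0·1 + 0·1 + 4·2 + -4·-1 + -1·1 + -5·2.

1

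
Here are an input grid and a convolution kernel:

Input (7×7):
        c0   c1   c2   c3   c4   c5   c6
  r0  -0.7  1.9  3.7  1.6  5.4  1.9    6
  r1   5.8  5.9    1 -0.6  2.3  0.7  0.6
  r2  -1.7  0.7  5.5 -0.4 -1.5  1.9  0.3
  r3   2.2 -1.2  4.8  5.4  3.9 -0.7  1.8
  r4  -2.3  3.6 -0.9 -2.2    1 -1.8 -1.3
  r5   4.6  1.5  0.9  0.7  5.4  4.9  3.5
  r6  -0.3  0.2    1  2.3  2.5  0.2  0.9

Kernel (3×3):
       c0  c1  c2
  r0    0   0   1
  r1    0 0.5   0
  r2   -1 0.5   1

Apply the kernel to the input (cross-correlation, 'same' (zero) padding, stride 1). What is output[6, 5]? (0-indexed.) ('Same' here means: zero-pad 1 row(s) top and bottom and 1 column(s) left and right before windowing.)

3.6

The receptive field on the zero-padded input at this output position is [5.4 4.9 3.5 / 2.5 0.2 0.9 / 0 0 0]. Elementwise product with the kernel and sum: 3.5·1 + 0.2·0.5 + 0·-1 + 0·0.5 + 0·1.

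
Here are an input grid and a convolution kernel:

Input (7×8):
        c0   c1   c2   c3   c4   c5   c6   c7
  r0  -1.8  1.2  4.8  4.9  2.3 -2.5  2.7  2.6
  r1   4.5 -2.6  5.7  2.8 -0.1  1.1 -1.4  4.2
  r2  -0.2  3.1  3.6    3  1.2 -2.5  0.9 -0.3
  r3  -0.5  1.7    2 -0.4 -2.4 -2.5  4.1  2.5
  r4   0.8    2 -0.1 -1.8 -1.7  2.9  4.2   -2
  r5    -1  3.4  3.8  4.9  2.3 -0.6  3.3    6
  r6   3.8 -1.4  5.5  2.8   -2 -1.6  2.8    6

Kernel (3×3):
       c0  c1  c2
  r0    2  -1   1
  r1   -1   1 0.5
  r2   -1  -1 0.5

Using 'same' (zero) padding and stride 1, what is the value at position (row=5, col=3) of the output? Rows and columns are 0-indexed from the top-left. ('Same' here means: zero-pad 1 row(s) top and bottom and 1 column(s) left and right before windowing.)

-7.15

The receptive field on the zero-padded input at this output position is [-0.1 -1.8 -1.7 / 3.8 4.9 2.3 / 5.5 2.8 -2]. Elementwise product with the kernel and sum: -0.1·2 + -1.8·-1 + -1.7·1 + 3.8·-1 + 4.9·1 + 2.3·0.5 + 5.5·-1 + 2.8·-1 + -2·0.5.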